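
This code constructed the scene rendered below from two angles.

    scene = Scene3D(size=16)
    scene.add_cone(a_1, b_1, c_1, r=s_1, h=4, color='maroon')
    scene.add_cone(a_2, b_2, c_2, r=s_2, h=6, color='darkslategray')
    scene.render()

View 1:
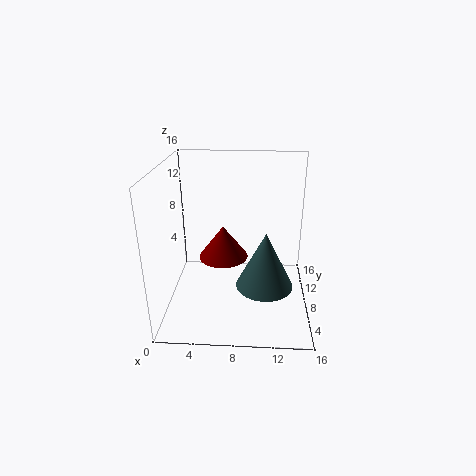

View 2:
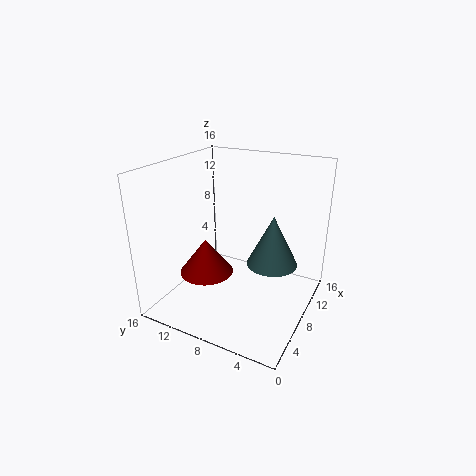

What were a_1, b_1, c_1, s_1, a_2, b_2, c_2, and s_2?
a_1 = 6, b_1 = 11, c_1 = 4, s_1 = 3, a_2 = 11, b_2 = 5, c_2 = 4, s_2 = 3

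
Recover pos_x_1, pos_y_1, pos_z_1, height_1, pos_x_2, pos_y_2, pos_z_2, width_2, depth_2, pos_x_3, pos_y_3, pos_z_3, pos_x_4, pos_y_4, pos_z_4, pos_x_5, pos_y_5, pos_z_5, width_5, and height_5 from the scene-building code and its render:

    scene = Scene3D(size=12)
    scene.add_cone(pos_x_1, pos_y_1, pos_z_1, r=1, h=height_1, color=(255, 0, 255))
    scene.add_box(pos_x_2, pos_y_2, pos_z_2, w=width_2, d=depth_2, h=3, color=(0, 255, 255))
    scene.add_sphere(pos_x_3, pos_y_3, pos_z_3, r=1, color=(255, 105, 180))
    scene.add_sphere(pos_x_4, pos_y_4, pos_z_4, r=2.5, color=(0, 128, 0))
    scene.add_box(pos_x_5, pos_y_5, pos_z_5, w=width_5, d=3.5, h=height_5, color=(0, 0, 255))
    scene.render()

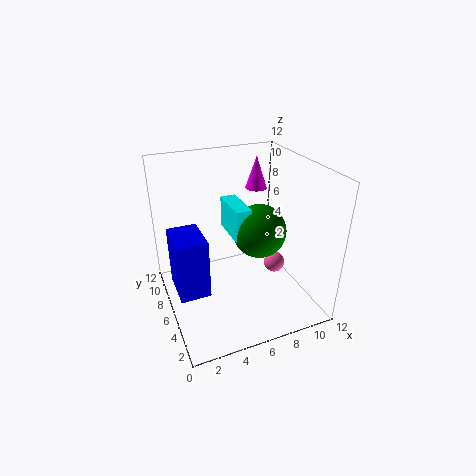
pos_x_1 = 9.5
pos_y_1 = 10
pos_z_1 = 8.5
height_1 = 3
pos_x_2 = 6.5
pos_y_2 = 7.5
pos_z_2 = 4.5
width_2 = 1.5
depth_2 = 4
pos_x_3 = 10.5
pos_y_3 = 7.5
pos_z_3 = 1.5
pos_x_4 = 9
pos_y_4 = 8
pos_z_4 = 5
pos_x_5 = 0.5
pos_y_5 = 4.5
pos_z_5 = 2
width_5 = 2.5
height_5 = 5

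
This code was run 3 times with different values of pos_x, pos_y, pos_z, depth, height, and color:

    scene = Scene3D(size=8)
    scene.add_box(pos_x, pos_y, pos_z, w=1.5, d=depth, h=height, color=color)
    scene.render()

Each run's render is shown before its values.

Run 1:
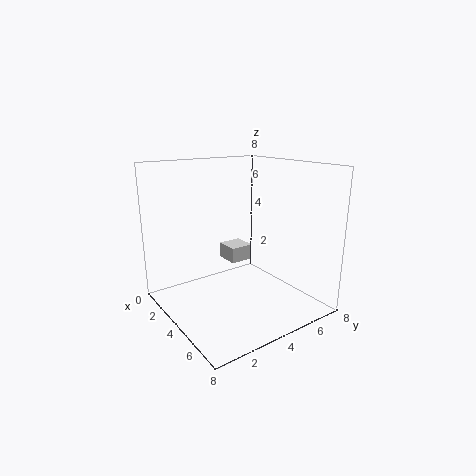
pos_x = 0.5, pos_y = 5, pos_z = 1.5, depth = 1.5, height = 1, color = 'lightgray'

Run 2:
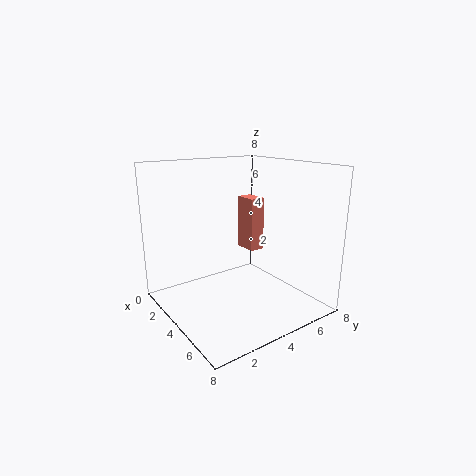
pos_x = 0.5, pos_y = 6.5, pos_z = 2, depth = 1, height = 3.5, color = 'salmon'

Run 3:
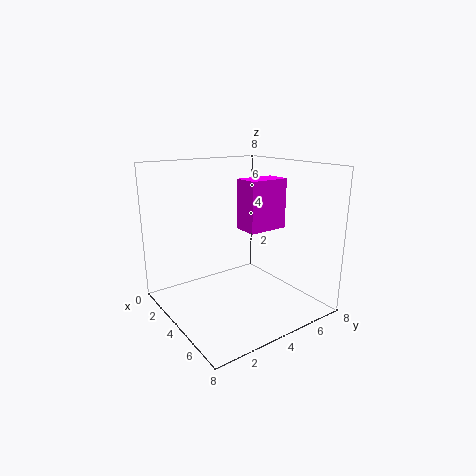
pos_x = 2.5, pos_y = 5, pos_z = 4, depth = 2.5, height = 3, color = 'magenta'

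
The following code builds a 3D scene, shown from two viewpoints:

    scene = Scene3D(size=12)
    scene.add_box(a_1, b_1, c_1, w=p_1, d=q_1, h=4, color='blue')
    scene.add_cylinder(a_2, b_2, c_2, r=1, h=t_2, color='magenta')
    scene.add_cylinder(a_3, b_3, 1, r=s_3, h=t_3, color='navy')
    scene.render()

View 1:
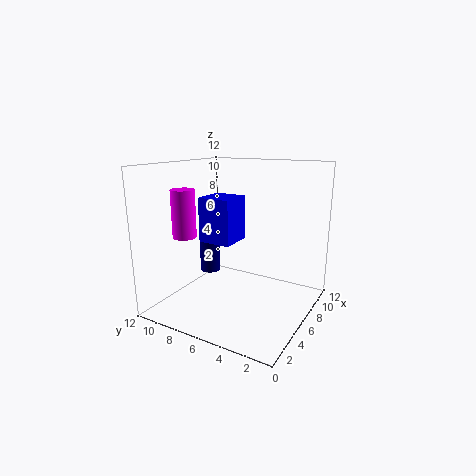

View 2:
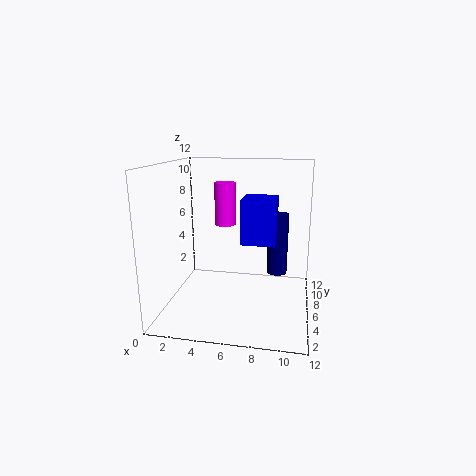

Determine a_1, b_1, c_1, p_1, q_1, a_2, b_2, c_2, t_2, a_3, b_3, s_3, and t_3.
a_1 = 6; b_1 = 7; c_1 = 5; p_1 = 3; q_1 = 3; a_2 = 4; b_2 = 10; c_2 = 6; t_2 = 4; a_3 = 9; b_3 = 11; s_3 = 1; t_3 = 6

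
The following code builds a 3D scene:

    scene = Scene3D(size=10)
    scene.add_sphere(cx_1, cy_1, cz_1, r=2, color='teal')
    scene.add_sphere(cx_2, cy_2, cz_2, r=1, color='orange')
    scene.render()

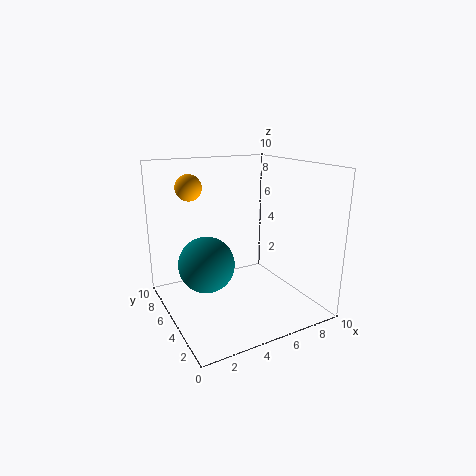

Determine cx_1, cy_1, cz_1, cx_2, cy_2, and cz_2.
cx_1 = 3
cy_1 = 6
cz_1 = 3
cx_2 = 3
cy_2 = 9
cz_2 = 8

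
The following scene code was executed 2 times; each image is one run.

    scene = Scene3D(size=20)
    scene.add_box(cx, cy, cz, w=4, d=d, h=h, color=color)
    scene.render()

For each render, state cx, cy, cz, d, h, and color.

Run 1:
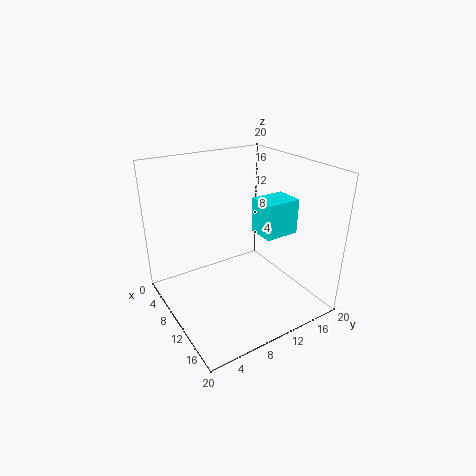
cx = 9; cy = 13; cz = 10; d = 5; h = 5; color = 'cyan'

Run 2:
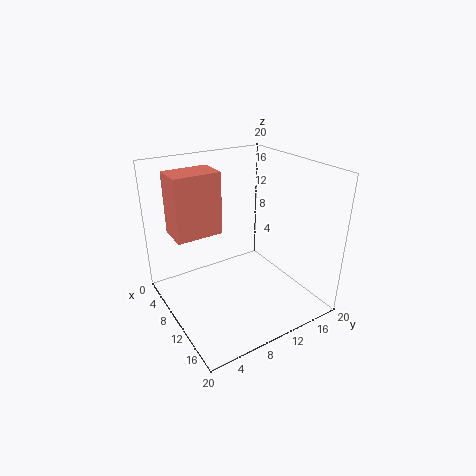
cx = 7; cy = 1; cz = 12; d = 6; h = 8; color = 'salmon'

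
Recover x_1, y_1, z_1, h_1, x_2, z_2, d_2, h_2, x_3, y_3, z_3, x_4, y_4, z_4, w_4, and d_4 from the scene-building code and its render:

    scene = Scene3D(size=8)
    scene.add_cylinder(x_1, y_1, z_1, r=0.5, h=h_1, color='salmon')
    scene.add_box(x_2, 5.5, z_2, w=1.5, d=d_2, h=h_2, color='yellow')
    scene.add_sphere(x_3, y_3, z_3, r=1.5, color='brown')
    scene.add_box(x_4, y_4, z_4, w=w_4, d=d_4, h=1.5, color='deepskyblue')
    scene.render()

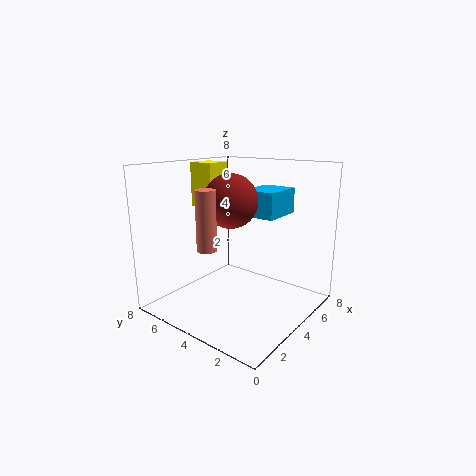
x_1 = 1.5; y_1 = 4; z_1 = 4; h_1 = 3; x_2 = 3.5; z_2 = 5.5; d_2 = 1.5; h_2 = 2.5; x_3 = 4; y_3 = 4.5; z_3 = 6; x_4 = 5; y_4 = 2.5; z_4 = 5; w_4 = 2.5; d_4 = 2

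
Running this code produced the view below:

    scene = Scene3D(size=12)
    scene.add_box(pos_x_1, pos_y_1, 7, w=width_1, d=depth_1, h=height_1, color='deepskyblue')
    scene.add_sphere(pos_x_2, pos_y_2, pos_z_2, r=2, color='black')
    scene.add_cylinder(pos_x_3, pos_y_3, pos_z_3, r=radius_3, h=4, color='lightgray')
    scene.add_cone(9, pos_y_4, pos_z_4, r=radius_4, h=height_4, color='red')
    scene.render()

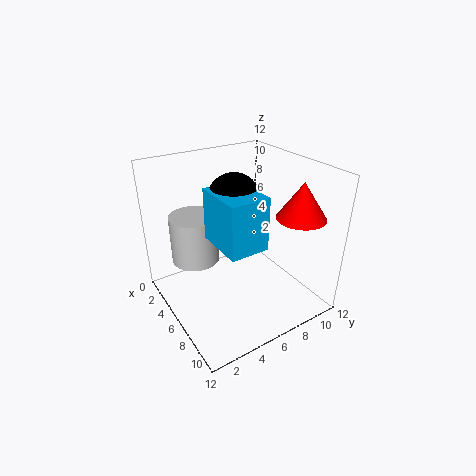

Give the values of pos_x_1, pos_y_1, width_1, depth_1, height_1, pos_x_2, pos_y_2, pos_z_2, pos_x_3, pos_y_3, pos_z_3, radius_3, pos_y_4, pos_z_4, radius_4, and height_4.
pos_x_1 = 6; pos_y_1 = 3; width_1 = 4; depth_1 = 3; height_1 = 4; pos_x_2 = 7; pos_y_2 = 5; pos_z_2 = 10; pos_x_3 = 4; pos_y_3 = 3; pos_z_3 = 4; radius_3 = 2; pos_y_4 = 10; pos_z_4 = 8; radius_4 = 2; height_4 = 3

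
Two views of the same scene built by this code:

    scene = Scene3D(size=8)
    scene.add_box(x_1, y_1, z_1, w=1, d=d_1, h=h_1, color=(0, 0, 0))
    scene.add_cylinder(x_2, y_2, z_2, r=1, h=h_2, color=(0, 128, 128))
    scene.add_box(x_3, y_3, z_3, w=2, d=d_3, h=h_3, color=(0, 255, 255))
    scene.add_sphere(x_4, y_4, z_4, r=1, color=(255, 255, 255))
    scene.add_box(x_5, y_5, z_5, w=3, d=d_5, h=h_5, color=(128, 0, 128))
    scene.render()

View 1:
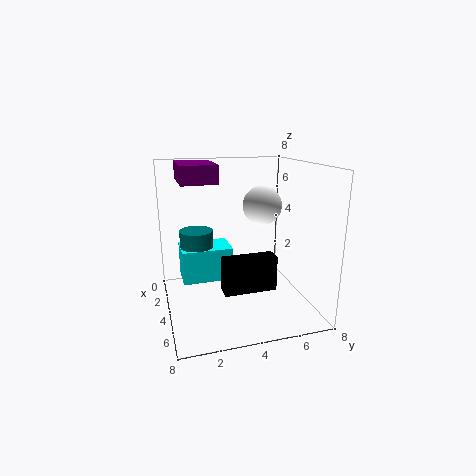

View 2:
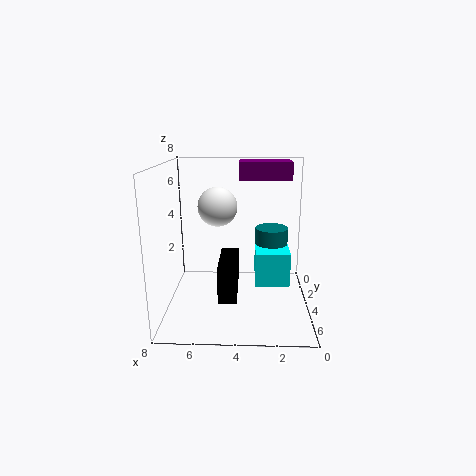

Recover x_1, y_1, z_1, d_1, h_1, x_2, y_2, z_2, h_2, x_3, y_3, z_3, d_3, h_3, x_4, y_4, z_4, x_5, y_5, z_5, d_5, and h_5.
x_1 = 4; y_1 = 3; z_1 = 1; d_1 = 3; h_1 = 2; x_2 = 2; y_2 = 2; z_2 = 1; h_2 = 3; x_3 = 1; y_3 = 1; z_3 = 1; d_3 = 3; h_3 = 2; x_4 = 5; y_4 = 5; z_4 = 6; x_5 = 1; y_5 = 1; z_5 = 7; d_5 = 2; h_5 = 1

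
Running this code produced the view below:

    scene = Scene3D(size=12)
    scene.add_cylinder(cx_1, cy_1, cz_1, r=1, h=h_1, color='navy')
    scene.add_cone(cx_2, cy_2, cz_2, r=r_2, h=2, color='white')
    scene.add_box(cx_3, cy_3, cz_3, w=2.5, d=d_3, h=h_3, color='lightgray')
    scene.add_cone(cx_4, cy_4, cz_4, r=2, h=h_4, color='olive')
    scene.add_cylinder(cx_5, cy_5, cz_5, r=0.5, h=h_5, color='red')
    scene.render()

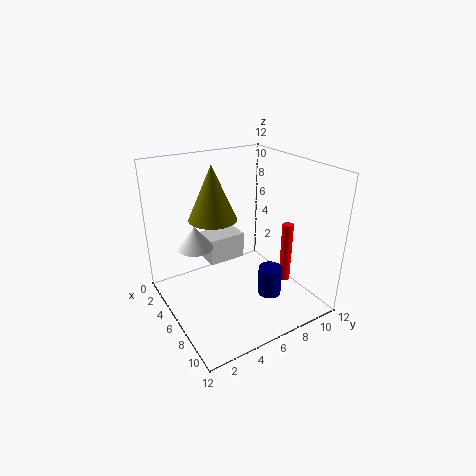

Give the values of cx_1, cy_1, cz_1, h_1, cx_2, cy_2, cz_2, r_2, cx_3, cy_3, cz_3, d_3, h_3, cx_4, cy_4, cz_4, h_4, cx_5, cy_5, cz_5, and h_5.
cx_1 = 8, cy_1 = 8, cz_1 = 1, h_1 = 2.5, cx_2 = 4, cy_2 = 3, cz_2 = 5, r_2 = 1.5, cx_3 = 0.5, cy_3 = 5, cz_3 = 2, d_3 = 3.5, h_3 = 2.5, cx_4 = 4.5, cy_4 = 4.5, cz_4 = 7.5, h_4 = 4.5, cx_5 = 7, cy_5 = 10.5, cz_5 = 1, h_5 = 5.5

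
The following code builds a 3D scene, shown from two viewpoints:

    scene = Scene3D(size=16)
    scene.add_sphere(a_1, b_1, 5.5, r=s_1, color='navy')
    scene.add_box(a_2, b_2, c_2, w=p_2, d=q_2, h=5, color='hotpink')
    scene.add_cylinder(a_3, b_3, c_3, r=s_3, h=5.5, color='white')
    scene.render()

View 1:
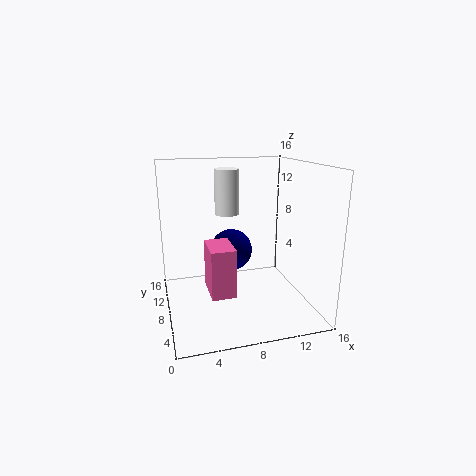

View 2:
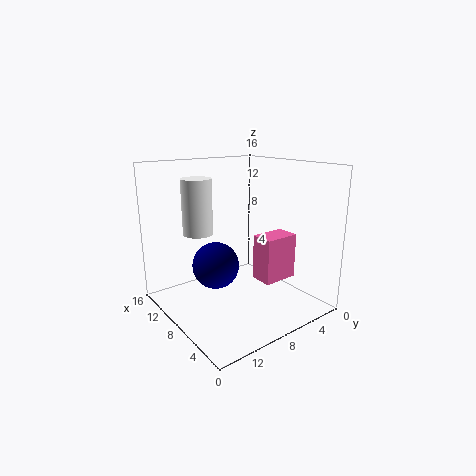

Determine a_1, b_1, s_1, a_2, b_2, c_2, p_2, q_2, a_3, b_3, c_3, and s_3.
a_1 = 8, b_1 = 11, s_1 = 2.5, a_2 = 4, b_2 = 3, c_2 = 3.5, p_2 = 2.5, q_2 = 4, a_3 = 8, b_3 = 13, c_3 = 9.5, s_3 = 1.5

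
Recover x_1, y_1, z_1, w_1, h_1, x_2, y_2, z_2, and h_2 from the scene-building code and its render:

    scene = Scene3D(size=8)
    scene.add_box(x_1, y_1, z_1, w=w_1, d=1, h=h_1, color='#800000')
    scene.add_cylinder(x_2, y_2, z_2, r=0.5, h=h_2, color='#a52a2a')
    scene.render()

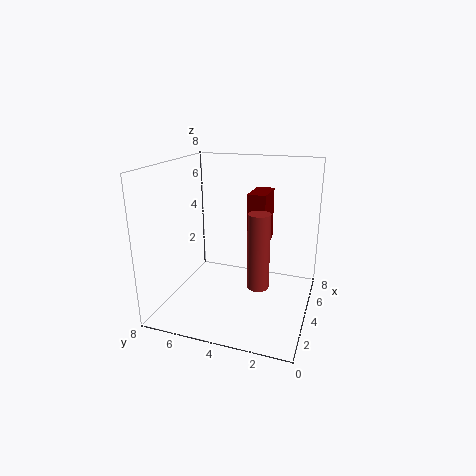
x_1 = 4, y_1 = 2.5, z_1 = 3.5, w_1 = 2, h_1 = 3, x_2 = 1, y_2 = 2, z_2 = 3, h_2 = 3.5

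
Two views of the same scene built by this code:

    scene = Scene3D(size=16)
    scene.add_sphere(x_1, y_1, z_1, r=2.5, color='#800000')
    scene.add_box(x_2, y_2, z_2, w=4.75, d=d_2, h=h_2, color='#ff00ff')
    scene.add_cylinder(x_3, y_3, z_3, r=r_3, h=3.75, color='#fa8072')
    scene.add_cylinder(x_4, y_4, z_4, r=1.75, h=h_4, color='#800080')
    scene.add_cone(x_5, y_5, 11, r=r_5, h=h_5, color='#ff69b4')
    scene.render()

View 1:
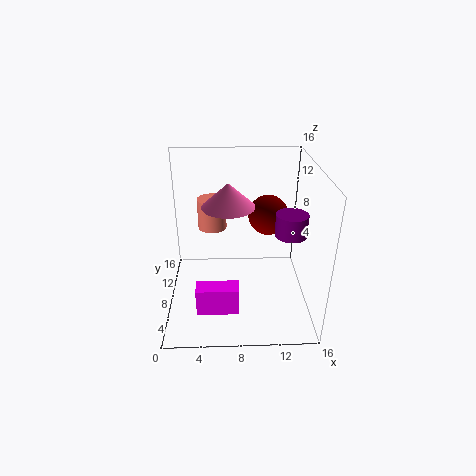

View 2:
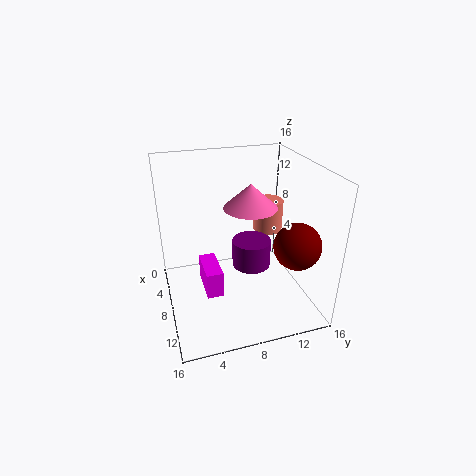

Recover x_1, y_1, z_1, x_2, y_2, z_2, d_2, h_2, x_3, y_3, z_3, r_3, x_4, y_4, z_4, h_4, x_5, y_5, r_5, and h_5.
x_1 = 12
y_1 = 13.25
z_1 = 8.25
x_2 = 3.25
y_2 = 4.25
z_2 = 0.25
d_2 = 2
h_2 = 3.25
x_3 = 5
y_3 = 12.75
z_3 = 7
r_3 = 1.75
x_4 = 13.75
y_4 = 7.5
z_4 = 8.5
h_4 = 2.5
x_5 = 7
y_5 = 9.75
r_5 = 3
h_5 = 2.75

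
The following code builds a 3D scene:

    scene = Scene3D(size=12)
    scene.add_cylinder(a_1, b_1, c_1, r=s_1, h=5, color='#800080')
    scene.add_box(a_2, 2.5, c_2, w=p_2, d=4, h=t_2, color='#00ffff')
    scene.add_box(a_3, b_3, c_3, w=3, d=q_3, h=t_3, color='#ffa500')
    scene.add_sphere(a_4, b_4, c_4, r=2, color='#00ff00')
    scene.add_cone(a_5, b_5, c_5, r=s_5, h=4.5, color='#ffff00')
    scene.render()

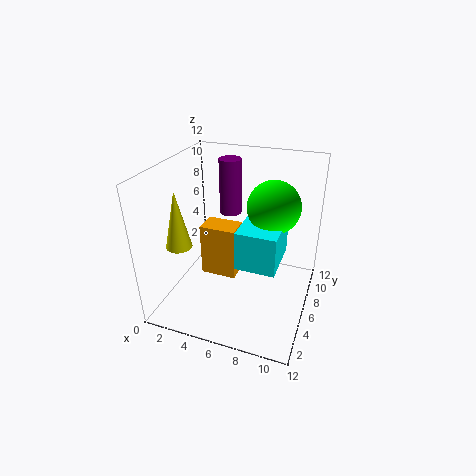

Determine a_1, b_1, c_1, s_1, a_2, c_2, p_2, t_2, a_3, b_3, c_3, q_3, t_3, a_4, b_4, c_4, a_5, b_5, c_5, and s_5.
a_1 = 4; b_1 = 9.5; c_1 = 6.5; s_1 = 1; a_2 = 7; c_2 = 5.5; p_2 = 3; t_2 = 3; a_3 = 3; b_3 = 5; c_3 = 2.5; q_3 = 2; t_3 = 4.5; a_4 = 9; b_4 = 5.5; c_4 = 9.5; a_5 = 2.5; b_5 = 2.5; c_5 = 6.5; s_5 = 1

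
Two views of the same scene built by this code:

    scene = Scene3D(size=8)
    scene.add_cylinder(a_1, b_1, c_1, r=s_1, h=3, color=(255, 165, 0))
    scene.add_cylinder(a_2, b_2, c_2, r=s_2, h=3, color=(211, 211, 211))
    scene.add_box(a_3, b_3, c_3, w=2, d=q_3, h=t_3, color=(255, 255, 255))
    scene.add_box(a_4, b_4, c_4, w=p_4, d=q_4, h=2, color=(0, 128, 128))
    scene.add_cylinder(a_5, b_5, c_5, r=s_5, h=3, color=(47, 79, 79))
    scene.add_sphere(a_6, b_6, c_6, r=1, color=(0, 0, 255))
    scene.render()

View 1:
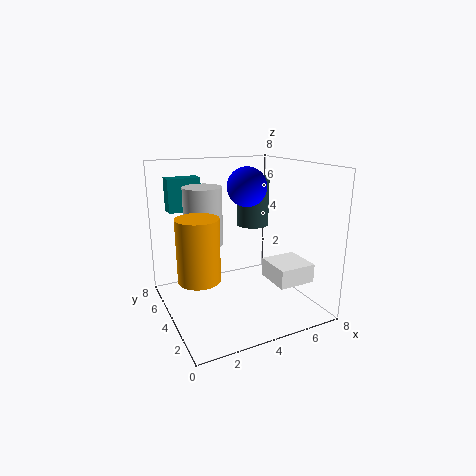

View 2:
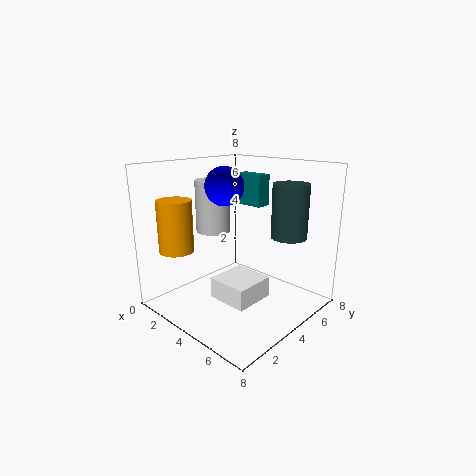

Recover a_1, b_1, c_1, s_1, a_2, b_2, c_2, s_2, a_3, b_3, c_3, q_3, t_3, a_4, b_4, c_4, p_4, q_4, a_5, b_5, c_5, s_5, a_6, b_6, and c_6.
a_1 = 1; b_1 = 2; c_1 = 3; s_1 = 1; a_2 = 2; b_2 = 4; c_2 = 4; s_2 = 1; a_3 = 5; b_3 = 1; c_3 = 2; q_3 = 2; t_3 = 1; a_4 = 1; b_4 = 7; c_4 = 5; p_4 = 2; q_4 = 1; a_5 = 6; b_5 = 6; c_5 = 4; s_5 = 1; a_6 = 4; b_6 = 3; c_6 = 7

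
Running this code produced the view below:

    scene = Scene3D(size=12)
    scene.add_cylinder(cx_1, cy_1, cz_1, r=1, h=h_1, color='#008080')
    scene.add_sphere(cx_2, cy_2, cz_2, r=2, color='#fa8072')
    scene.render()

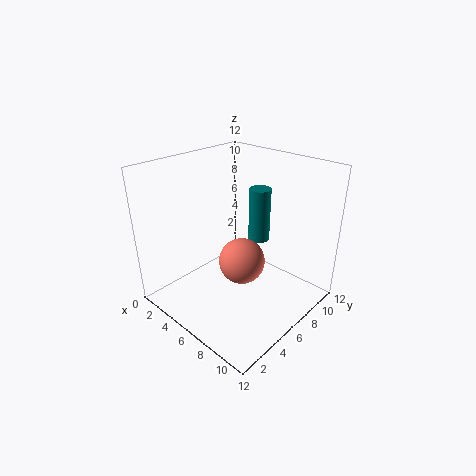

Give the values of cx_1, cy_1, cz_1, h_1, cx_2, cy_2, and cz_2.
cx_1 = 5, cy_1 = 10, cz_1 = 4, h_1 = 5, cx_2 = 6, cy_2 = 6.5, cz_2 = 3.5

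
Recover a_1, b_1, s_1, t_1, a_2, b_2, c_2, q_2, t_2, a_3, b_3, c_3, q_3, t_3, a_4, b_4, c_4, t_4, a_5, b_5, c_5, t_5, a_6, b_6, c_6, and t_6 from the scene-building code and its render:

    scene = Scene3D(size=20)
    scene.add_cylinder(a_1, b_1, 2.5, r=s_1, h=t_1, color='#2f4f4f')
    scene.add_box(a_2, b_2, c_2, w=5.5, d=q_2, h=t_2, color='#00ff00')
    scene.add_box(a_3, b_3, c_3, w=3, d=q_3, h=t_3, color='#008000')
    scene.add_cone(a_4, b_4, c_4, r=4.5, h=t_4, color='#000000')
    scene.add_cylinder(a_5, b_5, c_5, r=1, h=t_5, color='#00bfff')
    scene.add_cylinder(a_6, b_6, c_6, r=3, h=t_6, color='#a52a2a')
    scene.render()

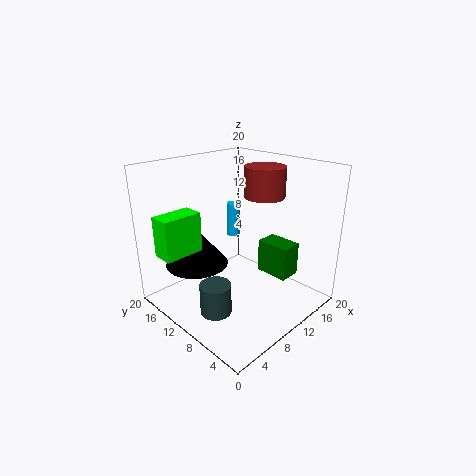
a_1 = 3.5
b_1 = 7.5
s_1 = 2
t_1 = 4
a_2 = 0.5
b_2 = 13
c_2 = 8.5
q_2 = 3
t_2 = 5.5
a_3 = 11.5
b_3 = 3
c_3 = 5.5
q_3 = 4.5
t_3 = 4.5
a_4 = 6.5
b_4 = 15
c_4 = 5.5
t_4 = 5.5
a_5 = 13
b_5 = 14
c_5 = 8.5
t_5 = 5
a_6 = 16
b_6 = 10.5
c_6 = 14.5
t_6 = 4.5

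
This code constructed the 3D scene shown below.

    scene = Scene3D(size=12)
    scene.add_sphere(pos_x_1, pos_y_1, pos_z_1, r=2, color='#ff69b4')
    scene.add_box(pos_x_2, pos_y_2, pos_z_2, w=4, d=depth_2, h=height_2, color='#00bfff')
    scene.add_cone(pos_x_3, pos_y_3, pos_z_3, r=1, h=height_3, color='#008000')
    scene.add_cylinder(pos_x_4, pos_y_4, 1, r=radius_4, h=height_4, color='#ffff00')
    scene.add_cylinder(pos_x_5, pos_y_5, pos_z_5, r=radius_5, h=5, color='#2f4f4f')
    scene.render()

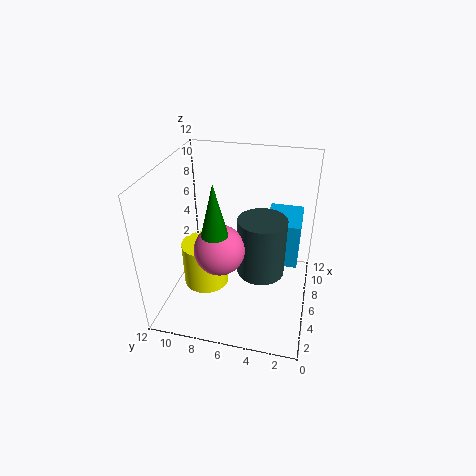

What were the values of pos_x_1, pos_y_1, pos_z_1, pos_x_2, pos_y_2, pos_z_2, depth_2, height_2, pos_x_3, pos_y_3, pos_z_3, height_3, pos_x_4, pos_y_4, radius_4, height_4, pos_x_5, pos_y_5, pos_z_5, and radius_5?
pos_x_1 = 4
pos_y_1 = 7
pos_z_1 = 6
pos_x_2 = 7
pos_y_2 = 1
pos_z_2 = 3
depth_2 = 3
height_2 = 4
pos_x_3 = 3
pos_y_3 = 7
pos_z_3 = 8
height_3 = 4
pos_x_4 = 6
pos_y_4 = 9
radius_4 = 2
height_4 = 4
pos_x_5 = 6
pos_y_5 = 4
pos_z_5 = 3
radius_5 = 2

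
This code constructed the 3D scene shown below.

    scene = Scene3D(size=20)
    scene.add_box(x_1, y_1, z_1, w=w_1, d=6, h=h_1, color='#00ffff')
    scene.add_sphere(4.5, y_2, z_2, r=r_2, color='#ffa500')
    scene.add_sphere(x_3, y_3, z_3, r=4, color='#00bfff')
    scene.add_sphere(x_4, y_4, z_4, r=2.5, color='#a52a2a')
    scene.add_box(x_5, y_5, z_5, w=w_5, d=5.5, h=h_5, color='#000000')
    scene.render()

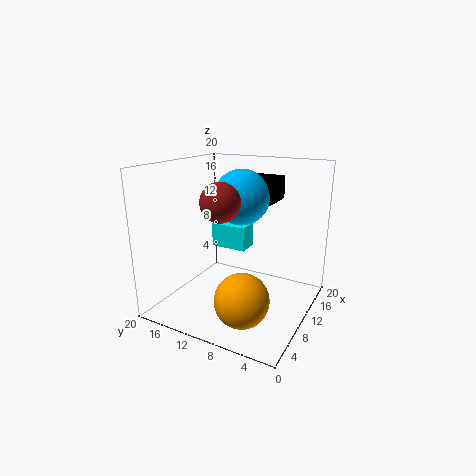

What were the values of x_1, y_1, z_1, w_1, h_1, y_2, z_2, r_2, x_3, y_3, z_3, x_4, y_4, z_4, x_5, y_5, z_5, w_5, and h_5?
x_1 = 16.5; y_1 = 12.5; z_1 = 5; w_1 = 3.5; h_1 = 4; y_2 = 6.5; z_2 = 4; r_2 = 3.5; x_3 = 13; y_3 = 11; z_3 = 15; x_4 = 5.5; y_4 = 10; z_4 = 16; x_5 = 14; y_5 = 7; z_5 = 14; w_5 = 5.5; h_5 = 3.5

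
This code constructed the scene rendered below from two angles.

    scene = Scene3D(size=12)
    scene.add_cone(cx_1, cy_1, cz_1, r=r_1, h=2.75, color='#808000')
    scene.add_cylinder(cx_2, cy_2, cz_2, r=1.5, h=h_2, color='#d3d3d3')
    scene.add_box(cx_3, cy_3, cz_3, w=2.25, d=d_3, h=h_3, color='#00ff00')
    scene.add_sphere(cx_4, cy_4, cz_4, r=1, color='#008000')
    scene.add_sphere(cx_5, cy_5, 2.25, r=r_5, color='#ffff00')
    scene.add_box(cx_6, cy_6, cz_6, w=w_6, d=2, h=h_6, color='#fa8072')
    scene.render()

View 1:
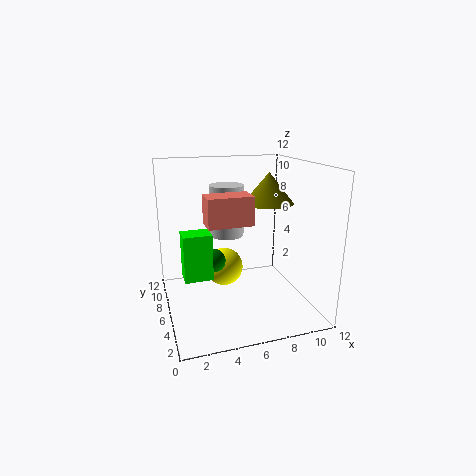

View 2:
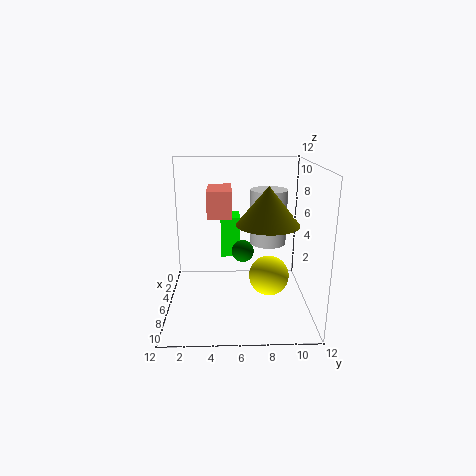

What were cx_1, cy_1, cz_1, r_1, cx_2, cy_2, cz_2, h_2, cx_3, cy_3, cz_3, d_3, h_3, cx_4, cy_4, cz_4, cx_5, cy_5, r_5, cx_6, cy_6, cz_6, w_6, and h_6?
cx_1 = 9.5, cy_1 = 8, cz_1 = 8.25, r_1 = 2.25, cx_2 = 5.75, cy_2 = 8.5, cz_2 = 5.5, h_2 = 4.5, cx_3 = 1.25, cy_3 = 4.5, cz_3 = 3.25, d_3 = 1.75, h_3 = 3.75, cx_4 = 4, cy_4 = 6.5, cz_4 = 4, cx_5 = 5.5, cy_5 = 8.75, r_5 = 1.75, cx_6 = 3, cy_6 = 3.5, cz_6 = 7.75, w_6 = 3.5, h_6 = 2.25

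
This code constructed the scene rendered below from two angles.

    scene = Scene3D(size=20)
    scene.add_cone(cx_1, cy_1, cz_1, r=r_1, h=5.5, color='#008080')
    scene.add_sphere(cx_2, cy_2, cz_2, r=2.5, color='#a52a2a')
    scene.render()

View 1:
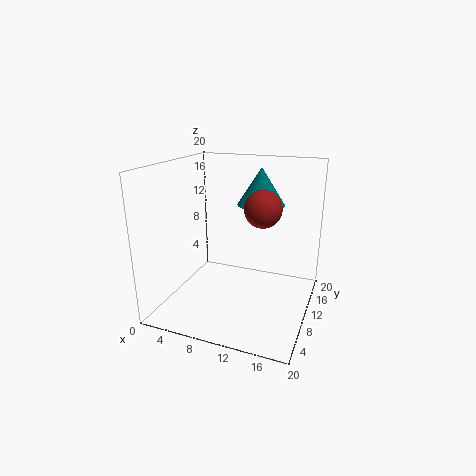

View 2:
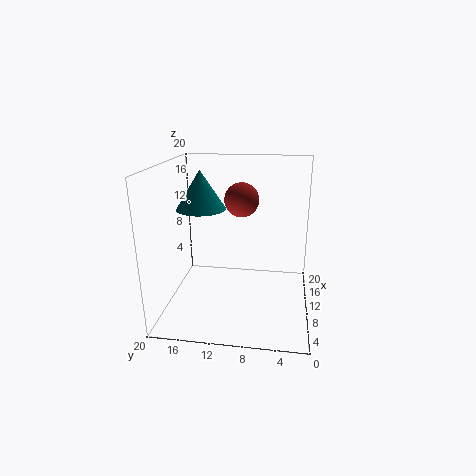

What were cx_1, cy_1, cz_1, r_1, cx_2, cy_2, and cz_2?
cx_1 = 11.5; cy_1 = 15.5; cz_1 = 13.5; r_1 = 3.5; cx_2 = 13.5; cy_2 = 10; cz_2 = 14.5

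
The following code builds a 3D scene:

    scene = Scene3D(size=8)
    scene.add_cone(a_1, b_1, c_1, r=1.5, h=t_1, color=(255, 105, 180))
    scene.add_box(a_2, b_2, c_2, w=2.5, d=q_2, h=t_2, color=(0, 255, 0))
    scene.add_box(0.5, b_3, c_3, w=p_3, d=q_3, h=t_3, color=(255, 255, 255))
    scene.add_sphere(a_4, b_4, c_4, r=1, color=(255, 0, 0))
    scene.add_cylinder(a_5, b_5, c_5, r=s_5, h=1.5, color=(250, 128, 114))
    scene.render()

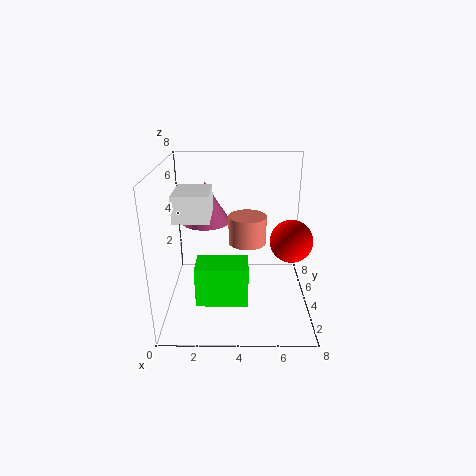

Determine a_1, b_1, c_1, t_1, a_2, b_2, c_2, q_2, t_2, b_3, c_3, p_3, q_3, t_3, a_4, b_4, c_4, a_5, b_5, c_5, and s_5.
a_1 = 2; b_1 = 6.5; c_1 = 4; t_1 = 2.5; a_2 = 2; b_2 = 0.5; c_2 = 2; q_2 = 1.5; t_2 = 2; b_3 = 3.5; c_3 = 5; p_3 = 2; q_3 = 2.5; t_3 = 1.5; a_4 = 6.5; b_4 = 1.5; c_4 = 5; a_5 = 4.5; b_5 = 3.5; c_5 = 4; s_5 = 1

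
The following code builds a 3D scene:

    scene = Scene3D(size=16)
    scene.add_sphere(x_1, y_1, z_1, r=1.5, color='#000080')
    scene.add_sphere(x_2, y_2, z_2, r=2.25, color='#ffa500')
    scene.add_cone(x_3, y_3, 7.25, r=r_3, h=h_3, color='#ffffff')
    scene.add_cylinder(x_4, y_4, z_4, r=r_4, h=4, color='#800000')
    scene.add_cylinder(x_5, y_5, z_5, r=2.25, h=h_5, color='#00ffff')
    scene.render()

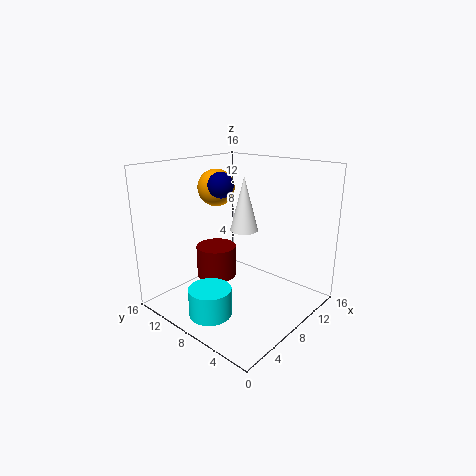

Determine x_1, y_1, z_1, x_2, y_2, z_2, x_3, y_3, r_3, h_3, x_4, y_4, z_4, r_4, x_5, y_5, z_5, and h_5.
x_1 = 9
y_1 = 11.5
z_1 = 13.25
x_2 = 10.25
y_2 = 13.5
z_2 = 12.5
x_3 = 12
y_3 = 10.5
r_3 = 1.75
h_3 = 6.75
x_4 = 9.5
y_4 = 13
z_4 = 1.25
r_4 = 2.5
x_5 = 3
y_5 = 7.5
z_5 = 1
h_5 = 3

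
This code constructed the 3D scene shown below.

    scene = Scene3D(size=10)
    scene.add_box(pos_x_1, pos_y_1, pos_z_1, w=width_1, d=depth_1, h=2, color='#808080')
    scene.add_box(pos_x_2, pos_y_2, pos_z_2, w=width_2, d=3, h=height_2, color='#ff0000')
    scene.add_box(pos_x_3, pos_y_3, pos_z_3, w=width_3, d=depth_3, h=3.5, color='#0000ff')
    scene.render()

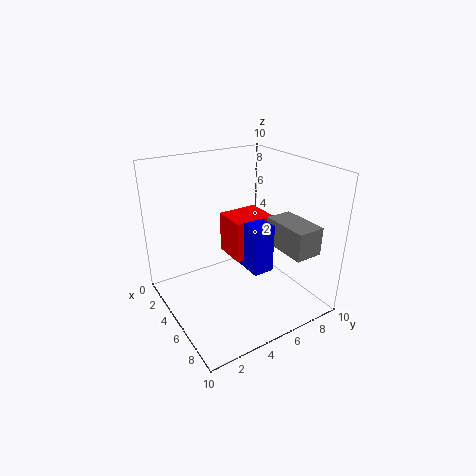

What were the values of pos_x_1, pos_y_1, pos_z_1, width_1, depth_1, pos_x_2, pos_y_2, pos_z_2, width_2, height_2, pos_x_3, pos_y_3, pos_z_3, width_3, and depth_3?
pos_x_1 = 5, pos_y_1 = 7.5, pos_z_1 = 4, width_1 = 3.5, depth_1 = 2, pos_x_2 = 2.5, pos_y_2 = 5, pos_z_2 = 3, width_2 = 2.5, height_2 = 3, pos_x_3 = 4, pos_y_3 = 5.5, pos_z_3 = 2.5, width_3 = 2.5, depth_3 = 1.5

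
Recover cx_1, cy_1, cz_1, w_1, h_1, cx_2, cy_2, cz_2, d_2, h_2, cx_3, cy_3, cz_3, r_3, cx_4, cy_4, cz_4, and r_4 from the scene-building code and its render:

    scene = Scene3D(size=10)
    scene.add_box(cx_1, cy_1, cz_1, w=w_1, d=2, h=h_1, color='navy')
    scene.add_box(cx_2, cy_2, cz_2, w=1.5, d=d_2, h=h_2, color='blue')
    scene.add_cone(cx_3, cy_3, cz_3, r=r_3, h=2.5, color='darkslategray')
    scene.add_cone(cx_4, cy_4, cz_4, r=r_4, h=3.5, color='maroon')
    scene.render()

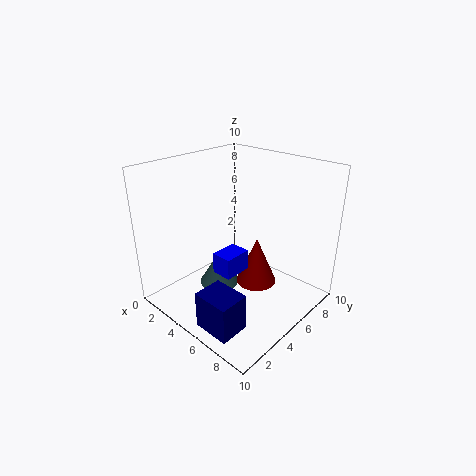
cx_1 = 5.5, cy_1 = 0.5, cz_1 = 0.5, w_1 = 2.5, h_1 = 2.5, cx_2 = 4, cy_2 = 3.5, cz_2 = 2.5, d_2 = 2, h_2 = 1.5, cx_3 = 3, cy_3 = 5, cz_3 = 0.5, r_3 = 1.5, cx_4 = 5.5, cy_4 = 6.5, cz_4 = 1, r_4 = 1.5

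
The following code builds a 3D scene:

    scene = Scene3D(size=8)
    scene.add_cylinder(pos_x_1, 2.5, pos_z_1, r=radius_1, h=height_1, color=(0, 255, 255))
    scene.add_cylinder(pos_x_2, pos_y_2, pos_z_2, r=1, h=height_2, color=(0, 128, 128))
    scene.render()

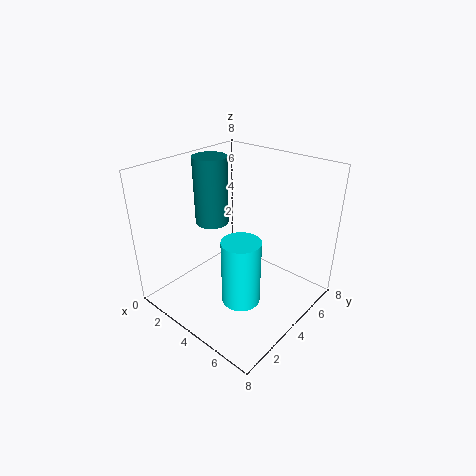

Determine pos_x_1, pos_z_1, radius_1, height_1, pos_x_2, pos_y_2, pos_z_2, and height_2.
pos_x_1 = 5.5; pos_z_1 = 1.5; radius_1 = 1; height_1 = 3.5; pos_x_2 = 1.5; pos_y_2 = 4.5; pos_z_2 = 4; height_2 = 4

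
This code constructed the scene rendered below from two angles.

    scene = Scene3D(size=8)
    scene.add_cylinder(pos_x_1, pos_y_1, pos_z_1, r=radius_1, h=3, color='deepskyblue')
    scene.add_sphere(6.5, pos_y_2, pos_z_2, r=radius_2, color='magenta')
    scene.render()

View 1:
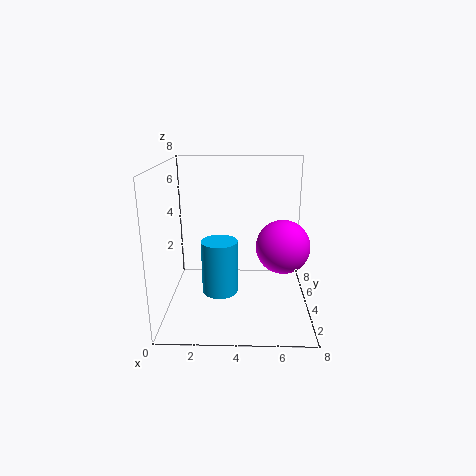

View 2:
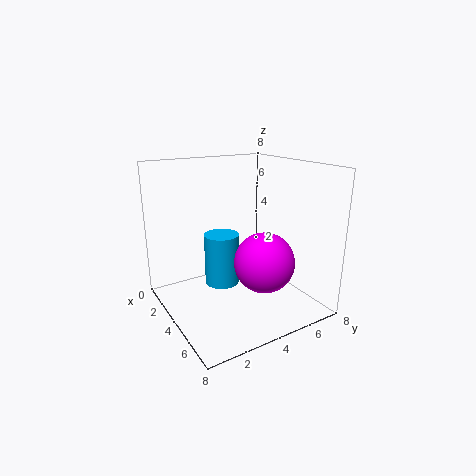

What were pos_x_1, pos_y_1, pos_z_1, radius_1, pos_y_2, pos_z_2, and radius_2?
pos_x_1 = 3
pos_y_1 = 3.5
pos_z_1 = 1
radius_1 = 1
pos_y_2 = 4
pos_z_2 = 3.5
radius_2 = 1.5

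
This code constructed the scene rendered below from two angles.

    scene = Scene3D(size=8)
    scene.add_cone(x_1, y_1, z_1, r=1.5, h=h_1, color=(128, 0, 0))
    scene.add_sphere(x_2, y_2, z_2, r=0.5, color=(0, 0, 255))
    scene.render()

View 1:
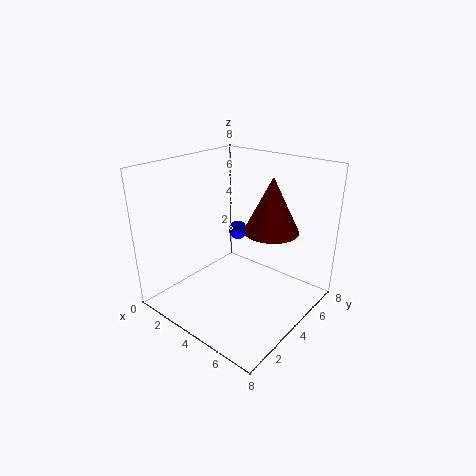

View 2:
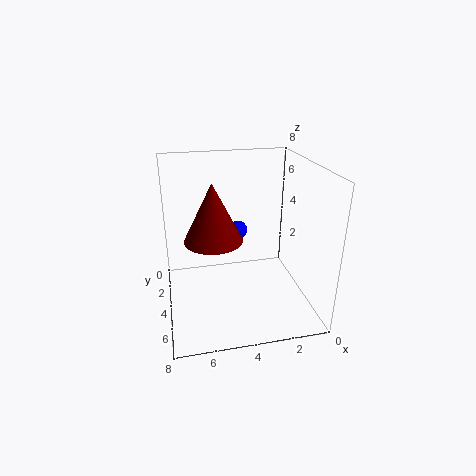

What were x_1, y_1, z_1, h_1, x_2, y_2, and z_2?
x_1 = 5.5
y_1 = 5
z_1 = 4.5
h_1 = 3
x_2 = 4
y_2 = 4
z_2 = 4.5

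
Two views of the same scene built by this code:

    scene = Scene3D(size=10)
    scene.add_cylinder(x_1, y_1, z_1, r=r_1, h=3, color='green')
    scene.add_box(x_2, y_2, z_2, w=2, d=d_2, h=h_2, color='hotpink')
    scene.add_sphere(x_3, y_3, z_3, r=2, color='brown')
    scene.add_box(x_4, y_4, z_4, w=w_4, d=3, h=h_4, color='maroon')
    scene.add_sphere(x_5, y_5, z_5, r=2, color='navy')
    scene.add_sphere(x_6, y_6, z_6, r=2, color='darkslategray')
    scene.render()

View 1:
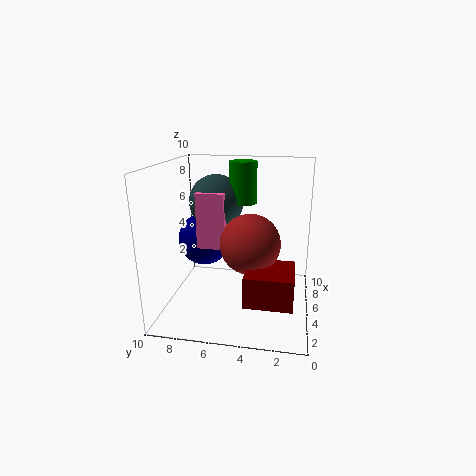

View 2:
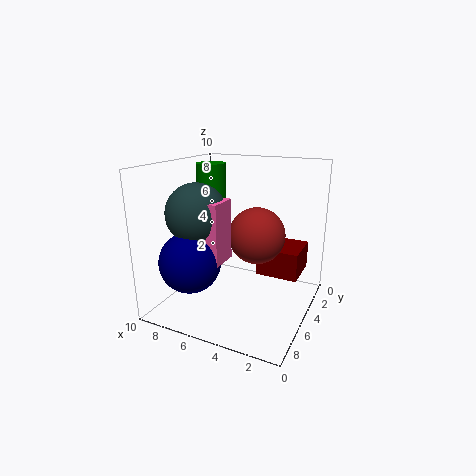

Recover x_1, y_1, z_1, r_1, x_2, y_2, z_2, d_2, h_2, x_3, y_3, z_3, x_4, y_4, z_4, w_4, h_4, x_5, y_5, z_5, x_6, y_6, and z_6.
x_1 = 7
y_1 = 5
z_1 = 7
r_1 = 1
x_2 = 5
y_2 = 6
z_2 = 4
d_2 = 2
h_2 = 4
x_3 = 4
y_3 = 4
z_3 = 5
x_4 = 1
y_4 = 1
z_4 = 2
w_4 = 3
h_4 = 2
x_5 = 7
y_5 = 8
z_5 = 4
x_6 = 7
y_6 = 7
z_6 = 7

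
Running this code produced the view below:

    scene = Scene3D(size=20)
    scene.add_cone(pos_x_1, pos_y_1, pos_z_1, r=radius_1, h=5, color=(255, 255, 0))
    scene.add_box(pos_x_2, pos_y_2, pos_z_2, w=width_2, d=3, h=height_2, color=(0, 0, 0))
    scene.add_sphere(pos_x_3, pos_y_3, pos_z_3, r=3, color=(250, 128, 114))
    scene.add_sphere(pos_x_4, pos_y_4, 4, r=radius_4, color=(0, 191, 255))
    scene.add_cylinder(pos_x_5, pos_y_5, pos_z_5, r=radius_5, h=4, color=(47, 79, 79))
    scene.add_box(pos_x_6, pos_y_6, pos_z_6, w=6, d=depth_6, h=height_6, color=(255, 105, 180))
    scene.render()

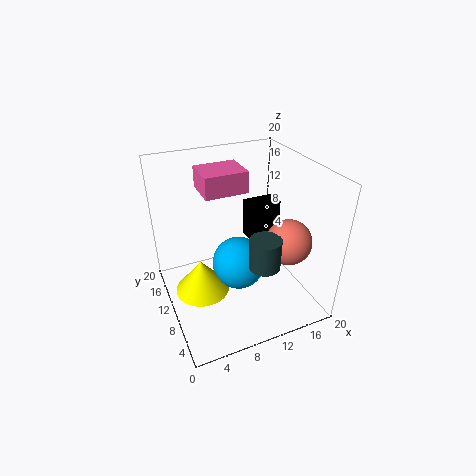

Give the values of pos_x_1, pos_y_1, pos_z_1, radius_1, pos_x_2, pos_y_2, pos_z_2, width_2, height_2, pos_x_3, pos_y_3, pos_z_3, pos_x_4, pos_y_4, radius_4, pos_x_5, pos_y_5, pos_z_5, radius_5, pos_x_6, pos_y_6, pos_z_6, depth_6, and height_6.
pos_x_1 = 5
pos_y_1 = 12
pos_z_1 = 1
radius_1 = 4
pos_x_2 = 14
pos_y_2 = 14
pos_z_2 = 6
width_2 = 5
height_2 = 6
pos_x_3 = 15
pos_y_3 = 5
pos_z_3 = 11
pos_x_4 = 11
pos_y_4 = 12
radius_4 = 4
pos_x_5 = 11
pos_y_5 = 4
pos_z_5 = 9
radius_5 = 2
pos_x_6 = 6
pos_y_6 = 11
pos_z_6 = 16
depth_6 = 5
height_6 = 3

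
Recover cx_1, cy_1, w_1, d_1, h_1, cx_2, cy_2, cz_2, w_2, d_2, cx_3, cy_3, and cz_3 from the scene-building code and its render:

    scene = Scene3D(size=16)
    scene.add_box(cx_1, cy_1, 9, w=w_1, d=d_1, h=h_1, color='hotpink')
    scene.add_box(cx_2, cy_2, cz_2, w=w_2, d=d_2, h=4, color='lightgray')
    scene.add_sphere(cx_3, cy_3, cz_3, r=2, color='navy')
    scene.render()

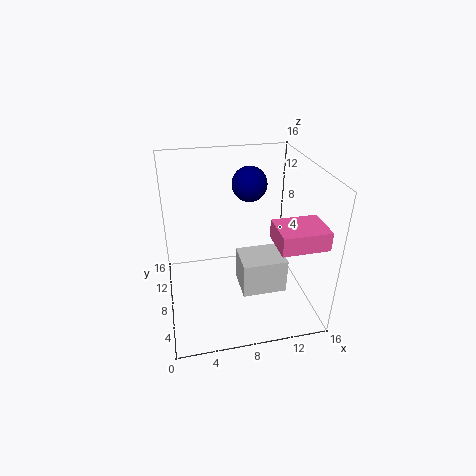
cx_1 = 11; cy_1 = 2; w_1 = 5; d_1 = 4; h_1 = 2; cx_2 = 8; cy_2 = 5; cz_2 = 2; w_2 = 5; d_2 = 4; cx_3 = 10; cy_3 = 11; cz_3 = 13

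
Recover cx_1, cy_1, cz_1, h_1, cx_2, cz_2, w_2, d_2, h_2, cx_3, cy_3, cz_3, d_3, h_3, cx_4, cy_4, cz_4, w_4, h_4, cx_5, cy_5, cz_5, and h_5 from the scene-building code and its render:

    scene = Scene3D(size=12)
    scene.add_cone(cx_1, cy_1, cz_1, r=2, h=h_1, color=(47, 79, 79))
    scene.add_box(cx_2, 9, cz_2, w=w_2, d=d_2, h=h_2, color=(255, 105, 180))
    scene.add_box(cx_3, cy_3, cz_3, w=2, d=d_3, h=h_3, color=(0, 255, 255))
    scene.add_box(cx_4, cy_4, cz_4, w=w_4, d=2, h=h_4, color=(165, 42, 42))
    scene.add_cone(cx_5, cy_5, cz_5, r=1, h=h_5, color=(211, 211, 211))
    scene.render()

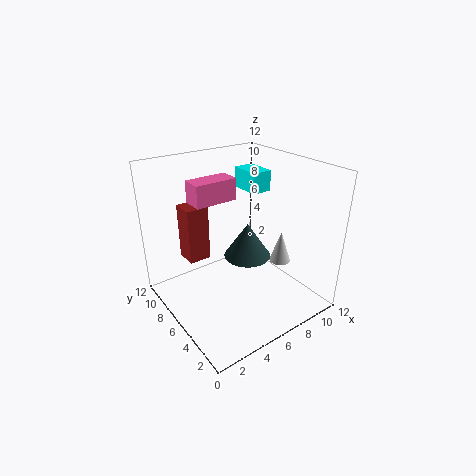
cx_1 = 7
cy_1 = 6
cz_1 = 4
h_1 = 3
cx_2 = 4
cz_2 = 8
w_2 = 4
d_2 = 2
h_2 = 2
cx_3 = 10
cy_3 = 9
cz_3 = 8
d_3 = 3
h_3 = 2
cx_4 = 3
cy_4 = 9
cz_4 = 3
w_4 = 2
h_4 = 5
cx_5 = 11
cy_5 = 6
cz_5 = 2
h_5 = 3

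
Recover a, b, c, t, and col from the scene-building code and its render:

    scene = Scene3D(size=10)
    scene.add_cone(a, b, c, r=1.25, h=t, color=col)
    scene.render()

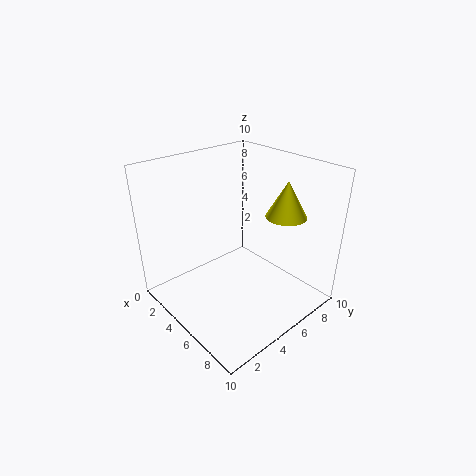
a = 8.25; b = 6; c = 7.5; t = 2.25; col = 'yellow'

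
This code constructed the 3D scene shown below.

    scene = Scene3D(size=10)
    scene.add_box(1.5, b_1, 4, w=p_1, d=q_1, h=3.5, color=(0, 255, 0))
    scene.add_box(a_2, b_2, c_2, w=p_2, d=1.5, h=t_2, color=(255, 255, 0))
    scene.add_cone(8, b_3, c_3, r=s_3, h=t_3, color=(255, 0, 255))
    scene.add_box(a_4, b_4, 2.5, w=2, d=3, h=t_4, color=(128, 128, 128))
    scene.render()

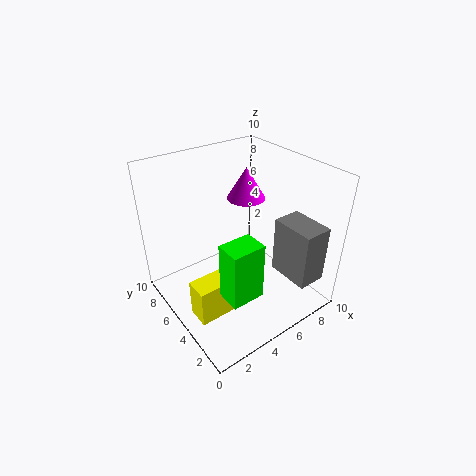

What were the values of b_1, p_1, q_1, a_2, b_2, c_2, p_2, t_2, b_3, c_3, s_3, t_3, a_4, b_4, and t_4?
b_1 = 0.5, p_1 = 2, q_1 = 1.5, a_2 = 0.5, b_2 = 2.5, c_2 = 1.5, p_2 = 3, t_2 = 2.5, b_3 = 8, c_3 = 6, s_3 = 1.5, t_3 = 2.5, a_4 = 7, b_4 = 0.5, t_4 = 4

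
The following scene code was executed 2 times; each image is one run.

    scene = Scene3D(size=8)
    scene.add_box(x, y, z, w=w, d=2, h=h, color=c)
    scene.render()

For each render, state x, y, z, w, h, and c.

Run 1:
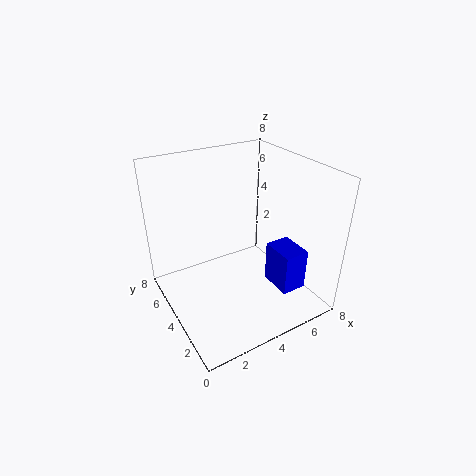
x = 6
y = 2
z = 0.5
w = 1.5
h = 2.5
c = 'blue'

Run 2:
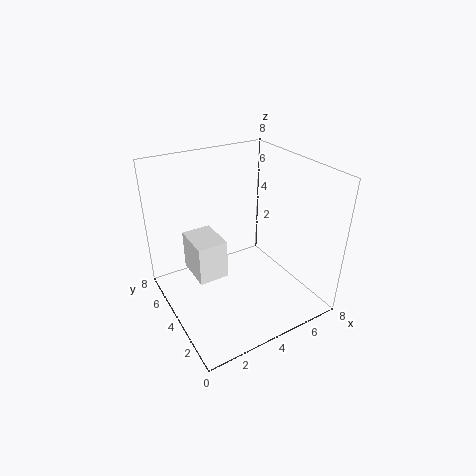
x = 1
y = 2.5
z = 3
w = 1.5
h = 2
c = 'white'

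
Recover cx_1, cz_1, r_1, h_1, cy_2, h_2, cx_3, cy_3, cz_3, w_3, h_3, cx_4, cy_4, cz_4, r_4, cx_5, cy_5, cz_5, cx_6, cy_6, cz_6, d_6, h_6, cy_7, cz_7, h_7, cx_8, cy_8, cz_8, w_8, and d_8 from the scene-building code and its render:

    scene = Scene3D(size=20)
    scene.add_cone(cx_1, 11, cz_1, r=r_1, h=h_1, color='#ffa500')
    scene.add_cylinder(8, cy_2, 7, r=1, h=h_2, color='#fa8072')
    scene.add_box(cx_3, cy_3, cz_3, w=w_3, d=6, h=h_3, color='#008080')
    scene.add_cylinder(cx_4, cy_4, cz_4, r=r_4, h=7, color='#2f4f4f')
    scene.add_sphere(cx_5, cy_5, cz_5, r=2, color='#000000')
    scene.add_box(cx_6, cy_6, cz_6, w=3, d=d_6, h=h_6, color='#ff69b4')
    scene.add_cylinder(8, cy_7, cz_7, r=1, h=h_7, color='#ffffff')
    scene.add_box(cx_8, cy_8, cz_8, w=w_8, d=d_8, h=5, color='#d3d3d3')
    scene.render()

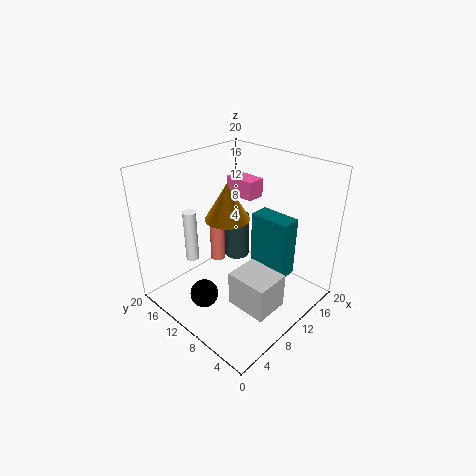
cx_1 = 9; cz_1 = 13; r_1 = 3; h_1 = 5; cy_2 = 12; h_2 = 7; cx_3 = 14; cy_3 = 5; cz_3 = 3; w_3 = 3; h_3 = 9; cx_4 = 15; cy_4 = 15; cz_4 = 3; r_4 = 2; cx_5 = 5; cy_5 = 12; cz_5 = 2; cx_6 = 17; cy_6 = 14; cz_6 = 12; d_6 = 5; h_6 = 3; cy_7 = 18; cz_7 = 4; h_7 = 8; cx_8 = 7; cy_8 = 3; cz_8 = 1; w_8 = 5; d_8 = 6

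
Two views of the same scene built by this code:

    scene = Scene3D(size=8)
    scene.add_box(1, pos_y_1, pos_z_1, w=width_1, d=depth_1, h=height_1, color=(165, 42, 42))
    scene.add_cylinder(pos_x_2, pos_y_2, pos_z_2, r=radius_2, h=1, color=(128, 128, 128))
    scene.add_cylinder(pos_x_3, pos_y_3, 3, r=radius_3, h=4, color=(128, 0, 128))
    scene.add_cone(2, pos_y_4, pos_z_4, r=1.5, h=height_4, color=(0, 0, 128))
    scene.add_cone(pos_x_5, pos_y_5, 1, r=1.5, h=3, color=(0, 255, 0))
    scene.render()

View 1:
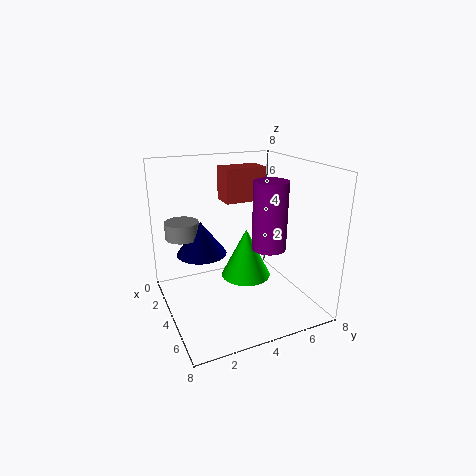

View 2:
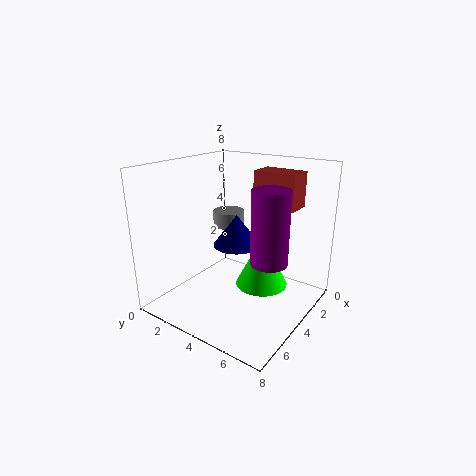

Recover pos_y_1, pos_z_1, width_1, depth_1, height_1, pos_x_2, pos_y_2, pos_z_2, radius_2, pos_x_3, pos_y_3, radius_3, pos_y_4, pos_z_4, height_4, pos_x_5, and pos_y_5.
pos_y_1 = 4; pos_z_1 = 5.5; width_1 = 1.5; depth_1 = 2.5; height_1 = 2; pos_x_2 = 1.5; pos_y_2 = 1.5; pos_z_2 = 3.5; radius_2 = 1; pos_x_3 = 4; pos_y_3 = 6; radius_3 = 1; pos_y_4 = 2.5; pos_z_4 = 2.5; height_4 = 2; pos_x_5 = 3; pos_y_5 = 5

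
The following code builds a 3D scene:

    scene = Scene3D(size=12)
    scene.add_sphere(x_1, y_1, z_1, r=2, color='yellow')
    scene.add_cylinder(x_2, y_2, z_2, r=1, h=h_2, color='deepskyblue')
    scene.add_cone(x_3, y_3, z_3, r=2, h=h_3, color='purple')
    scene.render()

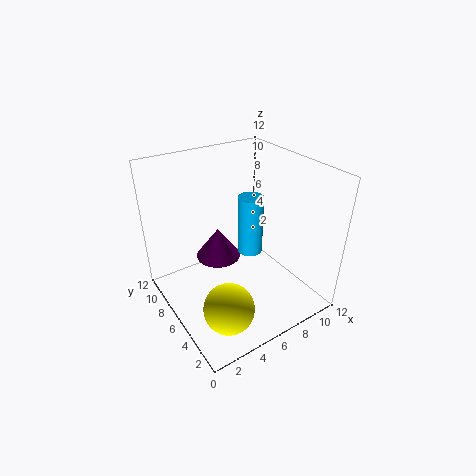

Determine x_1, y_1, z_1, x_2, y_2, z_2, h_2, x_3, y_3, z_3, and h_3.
x_1 = 3, y_1 = 2.75, z_1 = 2.25, x_2 = 6.5, y_2 = 5, z_2 = 5.25, h_2 = 4.75, x_3 = 5.5, y_3 = 8.5, z_3 = 3, h_3 = 2.75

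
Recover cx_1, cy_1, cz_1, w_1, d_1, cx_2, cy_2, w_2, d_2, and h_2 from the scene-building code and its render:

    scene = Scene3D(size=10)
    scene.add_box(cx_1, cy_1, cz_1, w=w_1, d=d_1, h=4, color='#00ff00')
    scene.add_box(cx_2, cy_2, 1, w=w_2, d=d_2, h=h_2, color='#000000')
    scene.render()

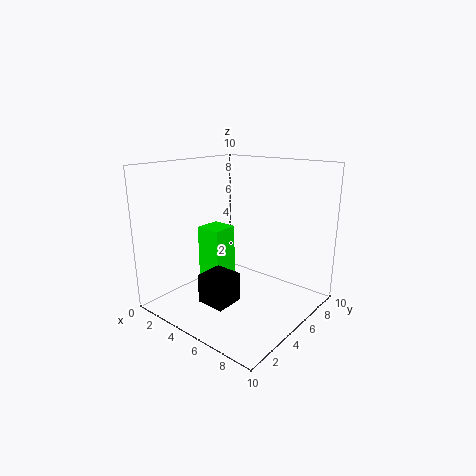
cx_1 = 1, cy_1 = 5, cz_1 = 1, w_1 = 2, d_1 = 2, cx_2 = 4, cy_2 = 2, w_2 = 2, d_2 = 2, h_2 = 2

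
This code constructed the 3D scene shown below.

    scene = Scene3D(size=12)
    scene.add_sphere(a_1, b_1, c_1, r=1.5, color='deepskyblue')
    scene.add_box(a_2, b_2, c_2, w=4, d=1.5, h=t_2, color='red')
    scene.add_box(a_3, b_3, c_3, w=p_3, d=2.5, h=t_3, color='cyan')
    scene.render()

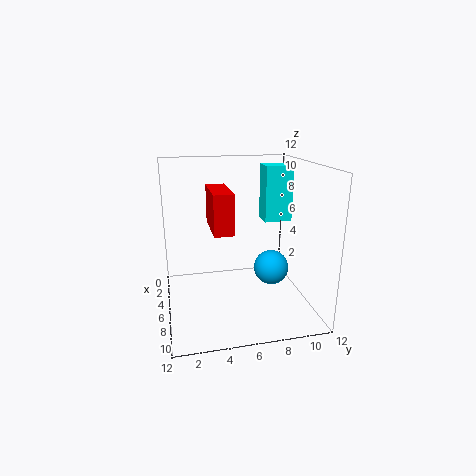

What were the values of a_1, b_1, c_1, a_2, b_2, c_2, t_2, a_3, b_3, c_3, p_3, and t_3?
a_1 = 6, b_1 = 9, c_1 = 3, a_2 = 5.5, b_2 = 3.5, c_2 = 7.5, t_2 = 3, a_3 = 2, b_3 = 9, c_3 = 6.5, p_3 = 2, t_3 = 5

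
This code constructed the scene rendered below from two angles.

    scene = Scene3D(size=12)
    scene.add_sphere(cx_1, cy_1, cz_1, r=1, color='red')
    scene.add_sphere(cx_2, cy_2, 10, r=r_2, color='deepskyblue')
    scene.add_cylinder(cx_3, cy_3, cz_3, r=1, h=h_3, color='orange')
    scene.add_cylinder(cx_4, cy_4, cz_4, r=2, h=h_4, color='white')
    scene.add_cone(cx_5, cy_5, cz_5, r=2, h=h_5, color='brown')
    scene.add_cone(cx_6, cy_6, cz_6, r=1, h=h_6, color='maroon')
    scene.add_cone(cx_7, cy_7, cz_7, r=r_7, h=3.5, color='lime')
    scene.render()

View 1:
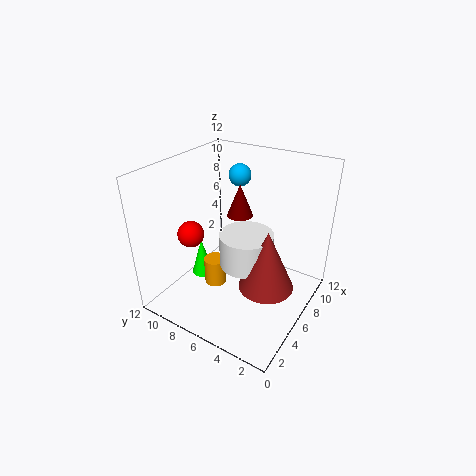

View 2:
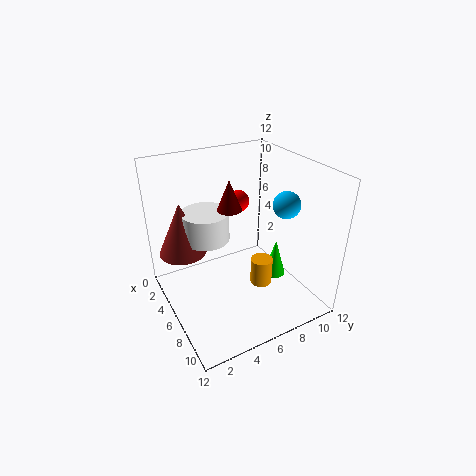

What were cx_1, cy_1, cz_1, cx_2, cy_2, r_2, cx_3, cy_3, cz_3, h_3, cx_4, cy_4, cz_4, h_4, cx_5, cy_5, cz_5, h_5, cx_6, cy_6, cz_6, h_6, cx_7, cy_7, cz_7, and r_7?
cx_1 = 2.5, cy_1 = 8, cz_1 = 7.5, cx_2 = 9.5, cy_2 = 8, r_2 = 1, cx_3 = 6, cy_3 = 8.5, cz_3 = 0.5, h_3 = 2.5, cx_4 = 4, cy_4 = 4, cz_4 = 5.5, h_4 = 2.5, cx_5 = 3.5, cy_5 = 2, cz_5 = 4.5, h_5 = 4.5, cx_6 = 5.5, cy_6 = 5.5, cz_6 = 8.5, h_6 = 2.5, cx_7 = 6, cy_7 = 10, cz_7 = 1, r_7 = 1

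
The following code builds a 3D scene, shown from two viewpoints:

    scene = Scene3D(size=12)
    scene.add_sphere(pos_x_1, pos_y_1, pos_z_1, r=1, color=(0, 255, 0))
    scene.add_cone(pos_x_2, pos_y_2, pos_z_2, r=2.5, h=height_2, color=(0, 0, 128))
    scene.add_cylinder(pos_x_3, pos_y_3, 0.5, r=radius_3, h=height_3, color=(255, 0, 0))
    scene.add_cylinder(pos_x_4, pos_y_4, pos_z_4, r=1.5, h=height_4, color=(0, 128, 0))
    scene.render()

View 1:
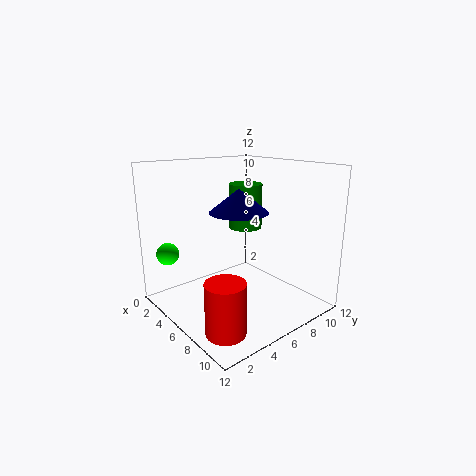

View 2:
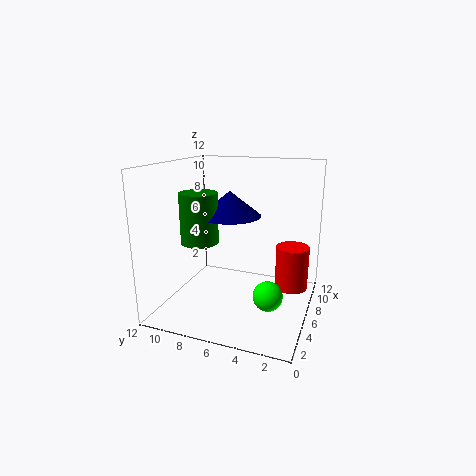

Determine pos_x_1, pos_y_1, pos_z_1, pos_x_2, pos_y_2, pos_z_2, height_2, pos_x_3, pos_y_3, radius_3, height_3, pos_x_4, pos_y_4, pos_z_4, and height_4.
pos_x_1 = 1
pos_y_1 = 2
pos_z_1 = 4
pos_x_2 = 5.5
pos_y_2 = 6.5
pos_z_2 = 8
height_2 = 2
pos_x_3 = 9.5
pos_y_3 = 2
radius_3 = 1.5
height_3 = 4
pos_x_4 = 4
pos_y_4 = 8.5
pos_z_4 = 6
height_4 = 4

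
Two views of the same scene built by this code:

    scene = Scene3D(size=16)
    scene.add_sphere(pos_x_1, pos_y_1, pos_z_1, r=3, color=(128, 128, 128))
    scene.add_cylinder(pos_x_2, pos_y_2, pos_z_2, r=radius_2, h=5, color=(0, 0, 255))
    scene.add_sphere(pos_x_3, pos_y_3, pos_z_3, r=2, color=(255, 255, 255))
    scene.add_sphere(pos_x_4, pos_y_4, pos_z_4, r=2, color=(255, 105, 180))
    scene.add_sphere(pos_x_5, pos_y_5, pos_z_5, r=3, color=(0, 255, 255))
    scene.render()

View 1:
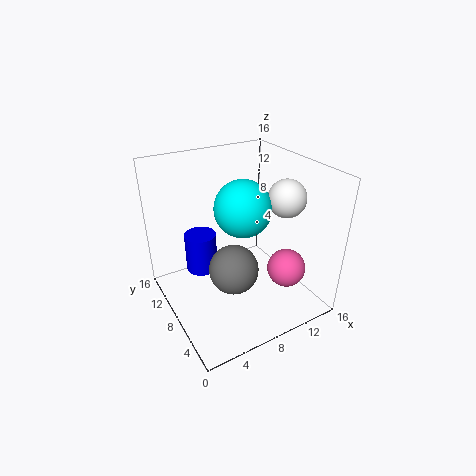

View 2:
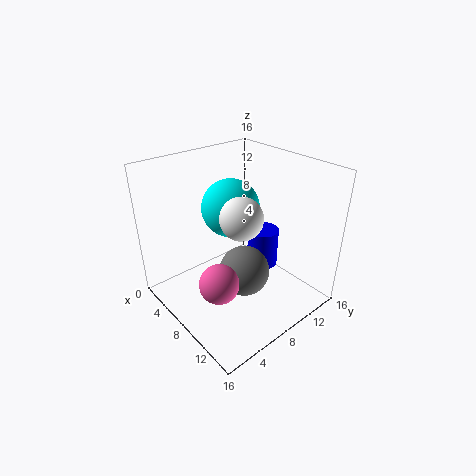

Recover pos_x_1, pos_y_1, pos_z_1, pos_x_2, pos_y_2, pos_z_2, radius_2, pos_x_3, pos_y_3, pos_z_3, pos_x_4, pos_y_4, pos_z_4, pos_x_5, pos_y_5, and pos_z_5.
pos_x_1 = 8; pos_y_1 = 9; pos_z_1 = 3; pos_x_2 = 6; pos_y_2 = 14; pos_z_2 = 1; radius_2 = 2; pos_x_3 = 12; pos_y_3 = 5; pos_z_3 = 13; pos_x_4 = 11; pos_y_4 = 3; pos_z_4 = 6; pos_x_5 = 8; pos_y_5 = 7; pos_z_5 = 12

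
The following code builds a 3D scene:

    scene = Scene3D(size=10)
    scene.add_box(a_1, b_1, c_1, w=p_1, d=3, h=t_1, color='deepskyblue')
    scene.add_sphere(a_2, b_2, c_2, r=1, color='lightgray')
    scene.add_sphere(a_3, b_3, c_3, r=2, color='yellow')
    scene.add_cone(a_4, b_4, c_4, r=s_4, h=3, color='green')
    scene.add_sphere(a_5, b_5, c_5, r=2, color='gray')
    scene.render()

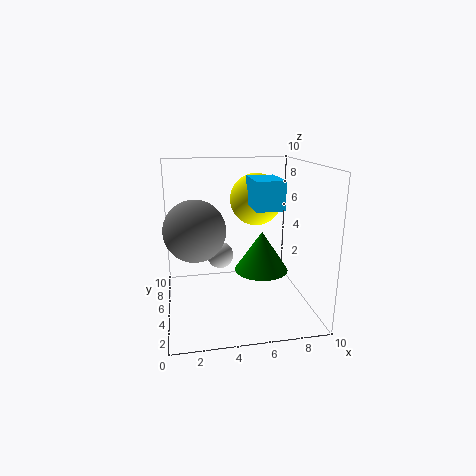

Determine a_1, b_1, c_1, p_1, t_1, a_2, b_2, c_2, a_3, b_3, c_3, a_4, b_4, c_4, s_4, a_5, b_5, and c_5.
a_1 = 6, b_1 = 4, c_1 = 7, p_1 = 2, t_1 = 2, a_2 = 4, b_2 = 7, c_2 = 3, a_3 = 7, b_3 = 8, c_3 = 7, a_4 = 7, b_4 = 6, c_4 = 2, s_4 = 2, a_5 = 2, b_5 = 4, c_5 = 6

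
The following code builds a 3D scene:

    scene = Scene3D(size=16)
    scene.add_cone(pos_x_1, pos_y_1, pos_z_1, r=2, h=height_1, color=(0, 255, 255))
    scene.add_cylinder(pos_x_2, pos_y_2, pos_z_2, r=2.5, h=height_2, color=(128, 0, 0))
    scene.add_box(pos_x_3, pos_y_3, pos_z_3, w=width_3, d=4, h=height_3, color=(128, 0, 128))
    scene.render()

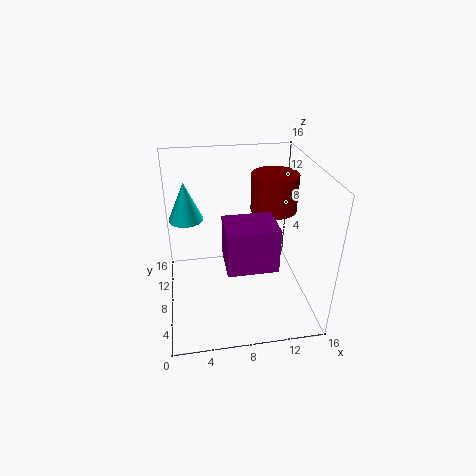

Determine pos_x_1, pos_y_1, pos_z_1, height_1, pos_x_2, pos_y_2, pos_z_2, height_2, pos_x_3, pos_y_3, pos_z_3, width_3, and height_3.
pos_x_1 = 2.5, pos_y_1 = 11.5, pos_z_1 = 9, height_1 = 4.5, pos_x_2 = 12, pos_y_2 = 8.5, pos_z_2 = 11, height_2 = 4, pos_x_3 = 6, pos_y_3 = 2, pos_z_3 = 7.5, width_3 = 5, height_3 = 4.5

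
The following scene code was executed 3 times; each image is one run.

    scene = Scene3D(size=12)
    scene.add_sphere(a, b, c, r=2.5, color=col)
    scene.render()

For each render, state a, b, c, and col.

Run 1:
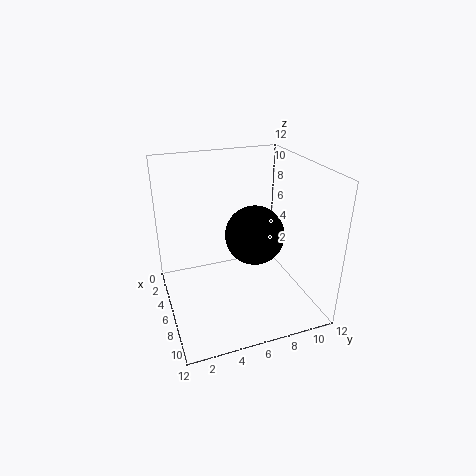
a = 6, b = 7.5, c = 6, col = 'black'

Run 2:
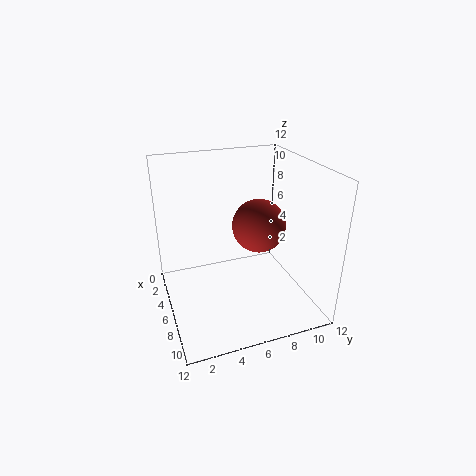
a = 3.5, b = 9, c = 5.5, col = 'brown'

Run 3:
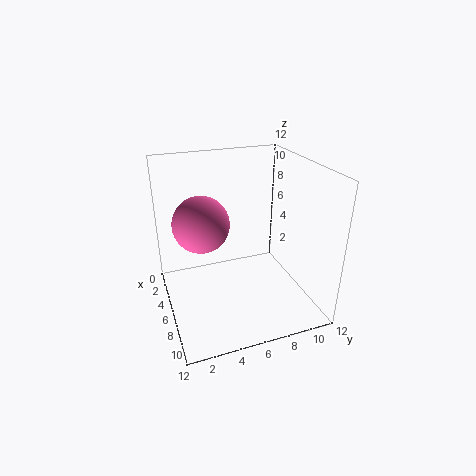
a = 3.5, b = 3.5, c = 6.5, col = 'hotpink'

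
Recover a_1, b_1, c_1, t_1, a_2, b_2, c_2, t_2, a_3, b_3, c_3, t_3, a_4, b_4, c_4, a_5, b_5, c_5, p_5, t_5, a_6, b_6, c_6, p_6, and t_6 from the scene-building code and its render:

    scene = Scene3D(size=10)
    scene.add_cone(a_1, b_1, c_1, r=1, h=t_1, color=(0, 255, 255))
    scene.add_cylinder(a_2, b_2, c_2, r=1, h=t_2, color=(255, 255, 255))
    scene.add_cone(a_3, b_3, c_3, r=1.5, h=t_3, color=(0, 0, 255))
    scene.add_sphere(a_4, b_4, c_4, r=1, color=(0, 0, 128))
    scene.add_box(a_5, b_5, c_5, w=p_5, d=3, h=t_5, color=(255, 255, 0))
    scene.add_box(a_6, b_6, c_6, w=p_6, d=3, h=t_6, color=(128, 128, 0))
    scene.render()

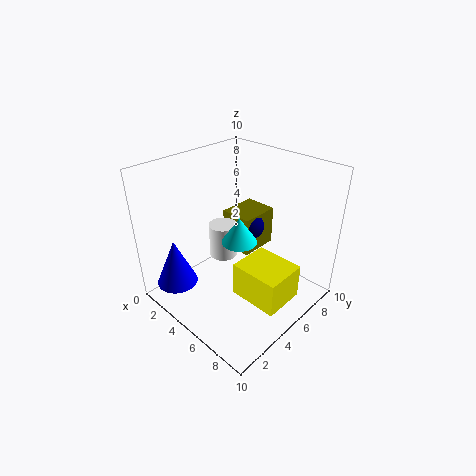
a_1 = 7.5
b_1 = 2.5
c_1 = 7
t_1 = 1.5
a_2 = 3.5
b_2 = 5
c_2 = 3
t_2 = 2.5
a_3 = 1.5
b_3 = 2
c_3 = 1
t_3 = 3.5
a_4 = 4
b_4 = 7.5
c_4 = 4.5
a_5 = 5.5
b_5 = 4
c_5 = 1
p_5 = 3.5
t_5 = 2.5
a_6 = 2
b_6 = 6.5
c_6 = 2.5
p_6 = 2.5
t_6 = 3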